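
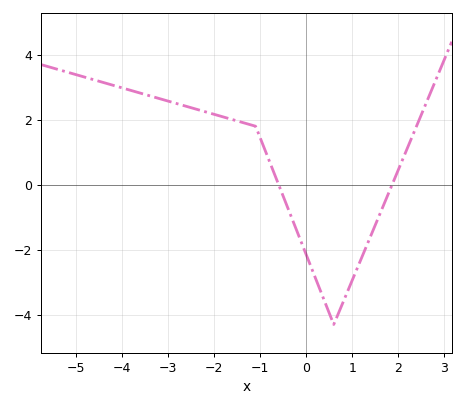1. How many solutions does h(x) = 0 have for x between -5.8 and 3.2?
2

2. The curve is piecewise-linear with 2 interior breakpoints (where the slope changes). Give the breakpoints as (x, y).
(-1.1, 1.8); (0.6, -4.3)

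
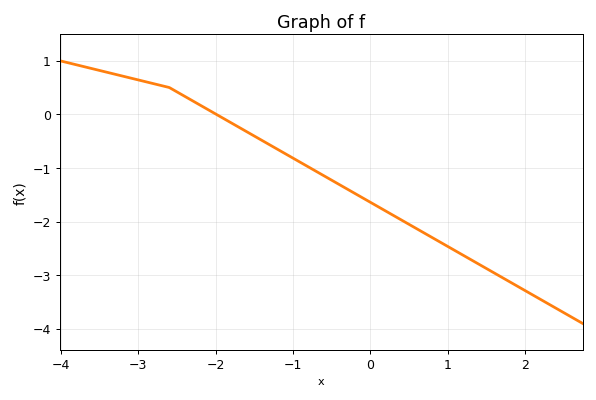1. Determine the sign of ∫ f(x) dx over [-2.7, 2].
negative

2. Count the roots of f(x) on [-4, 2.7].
1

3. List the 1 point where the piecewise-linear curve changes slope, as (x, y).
(-2.6, 0.5)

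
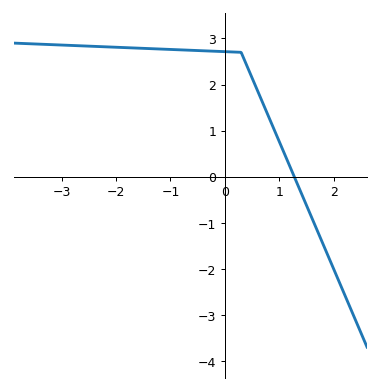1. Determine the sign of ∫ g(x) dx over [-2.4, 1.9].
positive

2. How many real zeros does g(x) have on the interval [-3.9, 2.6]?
1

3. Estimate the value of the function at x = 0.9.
1.04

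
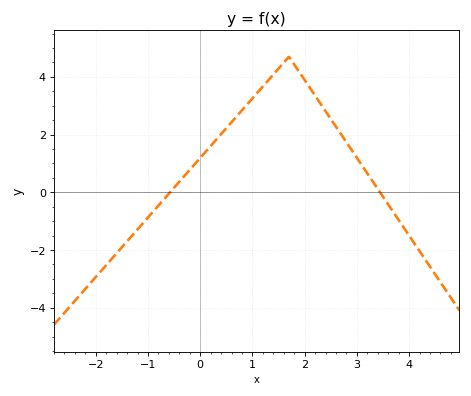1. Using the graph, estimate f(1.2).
3.6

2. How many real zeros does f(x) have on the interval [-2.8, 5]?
2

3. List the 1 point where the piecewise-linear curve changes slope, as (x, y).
(1.7, 4.7)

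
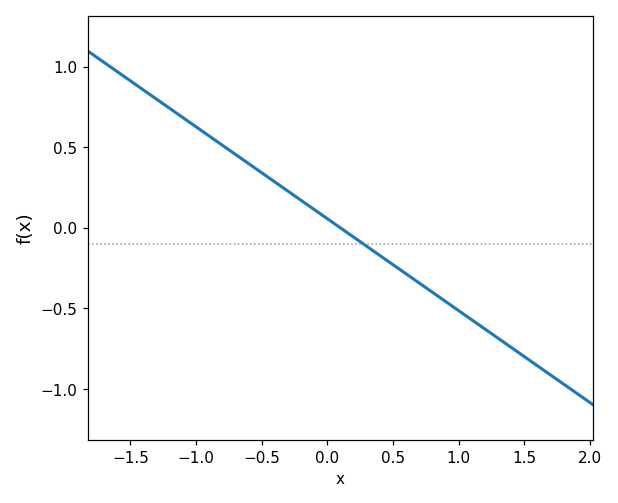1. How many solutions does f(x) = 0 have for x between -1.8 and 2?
1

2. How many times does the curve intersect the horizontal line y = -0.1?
1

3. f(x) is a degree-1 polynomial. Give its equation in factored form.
y = -0.57(x - 0.1)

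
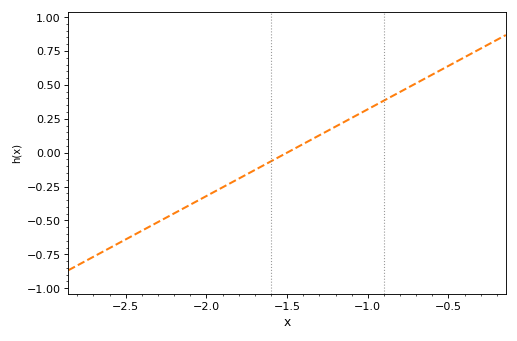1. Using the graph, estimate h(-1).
0.32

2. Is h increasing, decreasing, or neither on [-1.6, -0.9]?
increasing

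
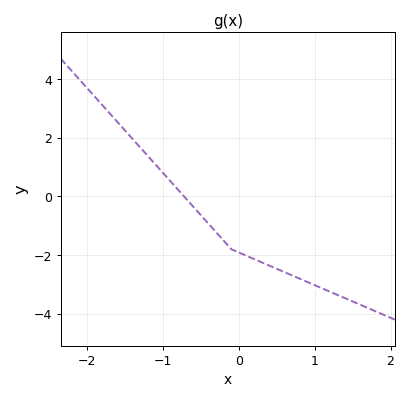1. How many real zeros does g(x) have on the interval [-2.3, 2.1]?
1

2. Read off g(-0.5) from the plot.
-0.6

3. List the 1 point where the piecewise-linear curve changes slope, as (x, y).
(-0.1, -1.8)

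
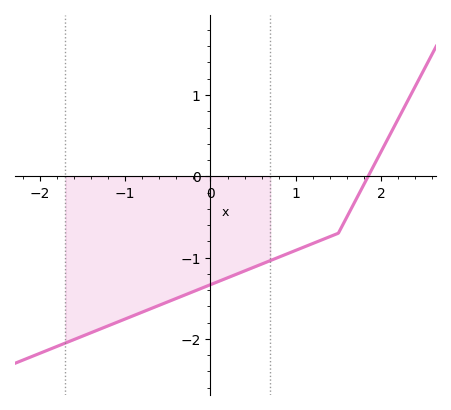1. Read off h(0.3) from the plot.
-1.21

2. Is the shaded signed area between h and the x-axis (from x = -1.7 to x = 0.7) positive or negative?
negative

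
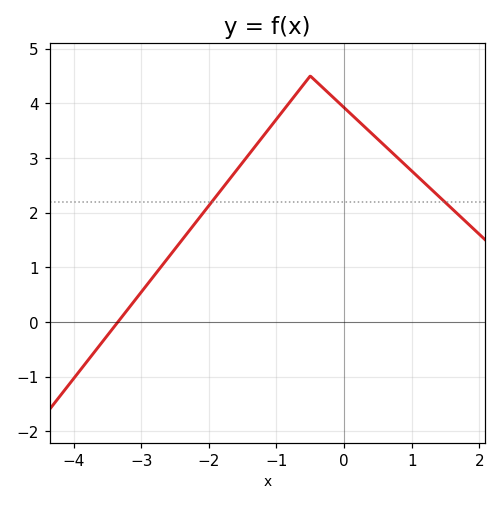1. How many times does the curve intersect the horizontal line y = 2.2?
2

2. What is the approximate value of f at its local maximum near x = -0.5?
4.5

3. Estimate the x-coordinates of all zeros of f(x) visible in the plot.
-3.34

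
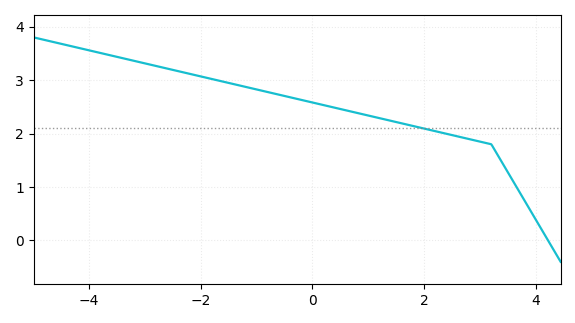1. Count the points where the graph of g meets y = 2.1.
1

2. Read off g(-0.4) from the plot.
2.7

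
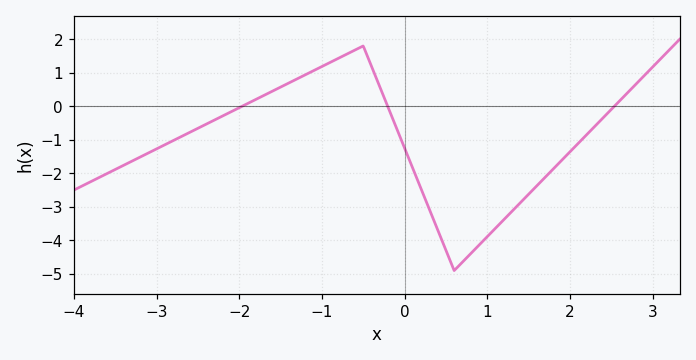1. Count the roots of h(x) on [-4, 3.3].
3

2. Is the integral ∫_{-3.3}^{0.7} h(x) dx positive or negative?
negative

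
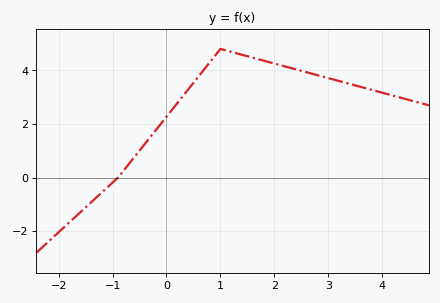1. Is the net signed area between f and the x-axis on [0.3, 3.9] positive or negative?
positive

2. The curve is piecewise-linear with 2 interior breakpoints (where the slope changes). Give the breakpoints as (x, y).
(-0.9, 0); (1, 4.8)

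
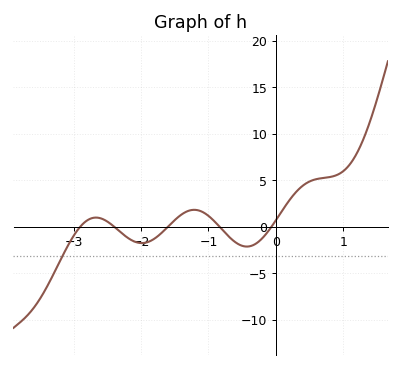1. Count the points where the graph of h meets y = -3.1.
1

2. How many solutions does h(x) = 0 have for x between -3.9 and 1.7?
5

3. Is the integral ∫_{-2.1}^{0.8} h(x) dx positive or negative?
positive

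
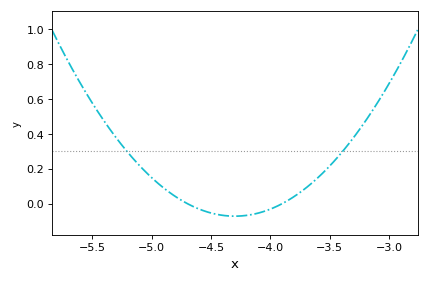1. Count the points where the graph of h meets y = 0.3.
2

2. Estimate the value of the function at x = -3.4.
0.3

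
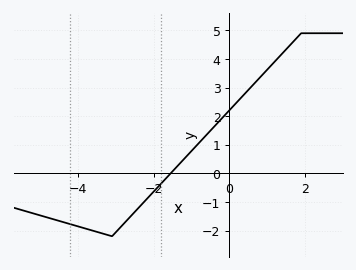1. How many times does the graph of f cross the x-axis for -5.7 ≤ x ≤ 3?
1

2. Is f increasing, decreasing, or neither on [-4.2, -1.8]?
neither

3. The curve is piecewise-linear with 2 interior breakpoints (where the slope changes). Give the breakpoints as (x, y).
(-3.1, -2.2); (1.9, 4.9)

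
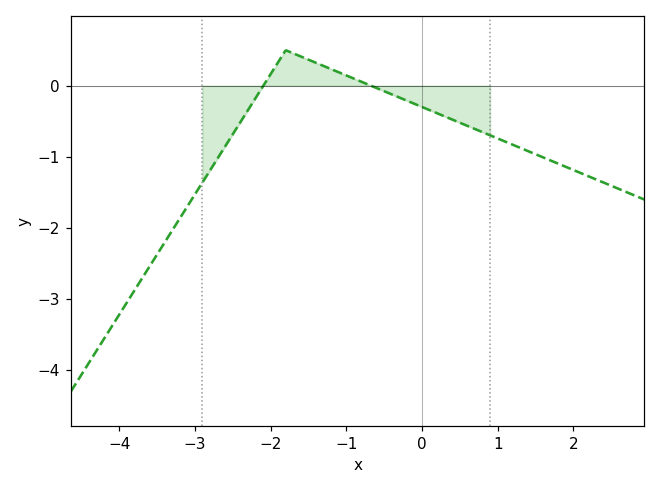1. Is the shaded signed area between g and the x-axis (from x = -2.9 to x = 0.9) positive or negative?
negative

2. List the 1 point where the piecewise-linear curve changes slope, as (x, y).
(-1.8, 0.5)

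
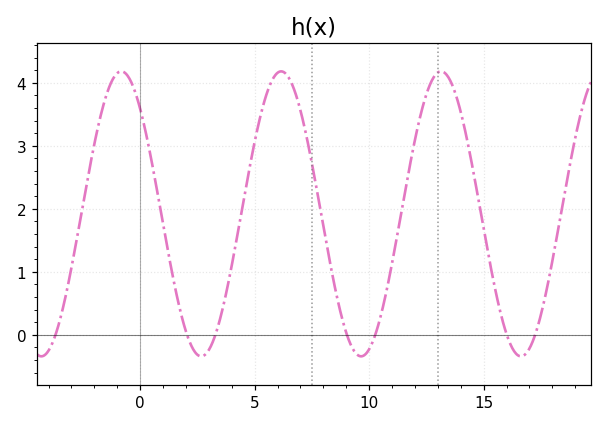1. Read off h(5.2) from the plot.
3.39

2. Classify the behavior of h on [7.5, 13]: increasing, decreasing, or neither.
neither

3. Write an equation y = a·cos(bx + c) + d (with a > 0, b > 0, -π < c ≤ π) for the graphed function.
y = 2.26cos(0.9x + 0.742) + 1.92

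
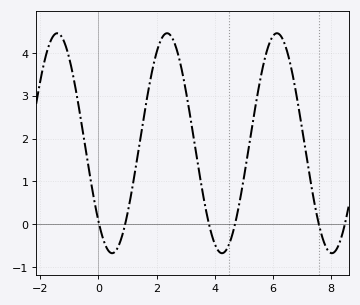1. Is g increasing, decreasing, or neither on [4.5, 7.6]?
neither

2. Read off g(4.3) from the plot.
-0.7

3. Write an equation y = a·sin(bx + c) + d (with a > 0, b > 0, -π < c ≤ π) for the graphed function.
y = 2.57sin(1.7x - 2.4) + 1.89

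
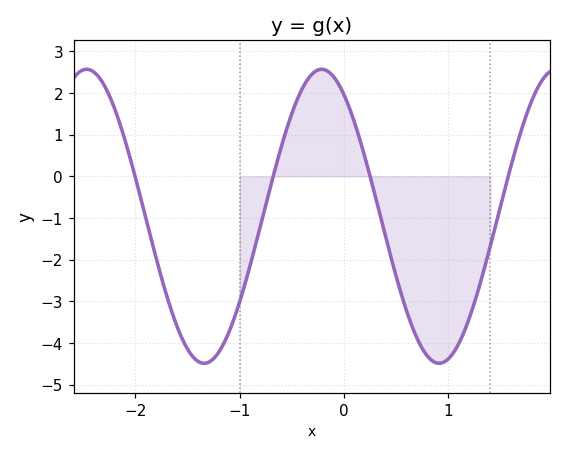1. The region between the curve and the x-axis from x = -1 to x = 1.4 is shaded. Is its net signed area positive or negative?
negative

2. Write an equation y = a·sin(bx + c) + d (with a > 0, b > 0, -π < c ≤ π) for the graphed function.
y = 3.53sin(2.79x + 2.17) - 0.96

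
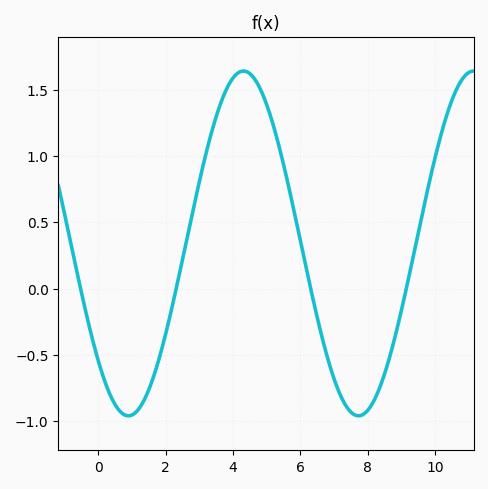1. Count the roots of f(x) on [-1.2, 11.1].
4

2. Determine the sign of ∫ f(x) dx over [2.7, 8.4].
positive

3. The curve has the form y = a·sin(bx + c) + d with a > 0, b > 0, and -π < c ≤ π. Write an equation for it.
y = 1.3sin(0.92x - 2.39) + 0.34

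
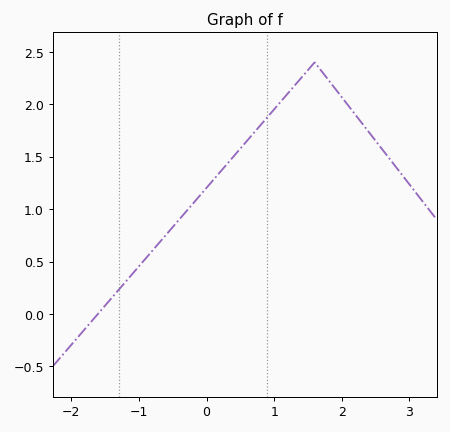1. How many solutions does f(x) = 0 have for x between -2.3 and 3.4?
1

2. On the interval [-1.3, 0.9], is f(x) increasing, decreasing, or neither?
increasing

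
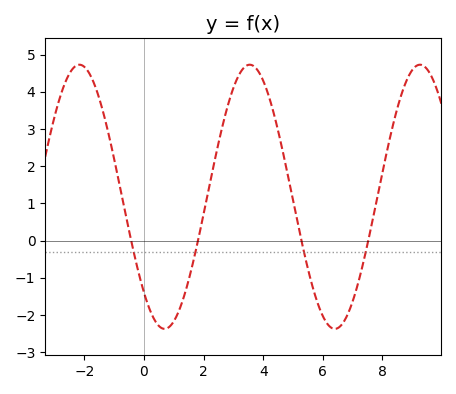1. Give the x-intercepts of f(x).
-0.428, 1.81, 5.28, 7.52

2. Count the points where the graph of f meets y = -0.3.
4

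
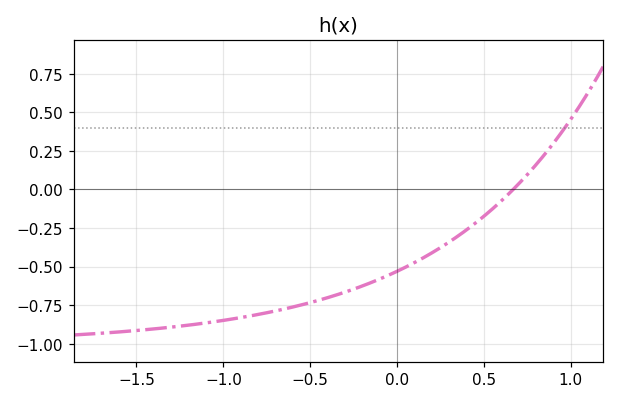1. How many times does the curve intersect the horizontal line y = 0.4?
1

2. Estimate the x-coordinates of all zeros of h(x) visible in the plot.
0.65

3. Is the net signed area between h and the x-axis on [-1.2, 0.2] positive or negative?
negative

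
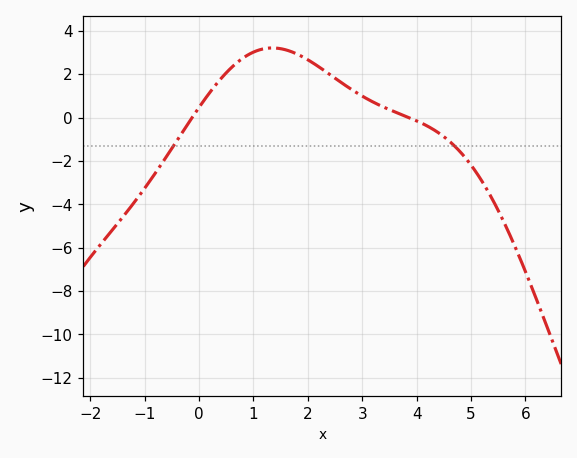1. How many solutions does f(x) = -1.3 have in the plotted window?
2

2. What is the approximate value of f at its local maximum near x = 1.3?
3.22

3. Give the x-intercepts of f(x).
-0.128, 3.86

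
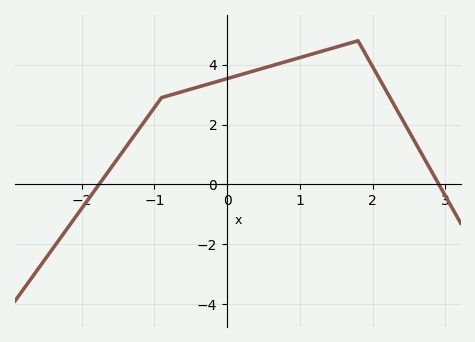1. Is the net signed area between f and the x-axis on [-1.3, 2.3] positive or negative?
positive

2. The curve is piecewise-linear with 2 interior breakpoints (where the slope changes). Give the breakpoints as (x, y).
(-0.9, 2.9); (1.8, 4.8)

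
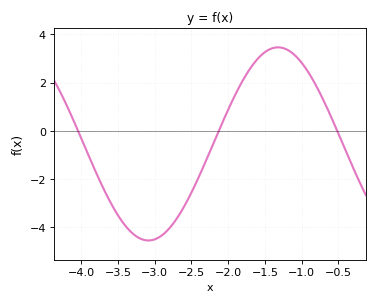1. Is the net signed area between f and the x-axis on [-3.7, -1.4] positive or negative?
negative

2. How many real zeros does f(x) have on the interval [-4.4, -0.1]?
3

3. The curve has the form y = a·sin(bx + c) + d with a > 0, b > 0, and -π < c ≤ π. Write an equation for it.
y = 4sin(1.8x - 2.4) - 0.54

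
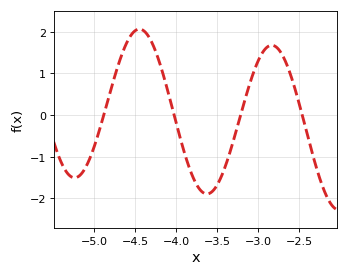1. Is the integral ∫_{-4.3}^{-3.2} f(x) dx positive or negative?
negative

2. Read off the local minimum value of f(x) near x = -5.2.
-1.5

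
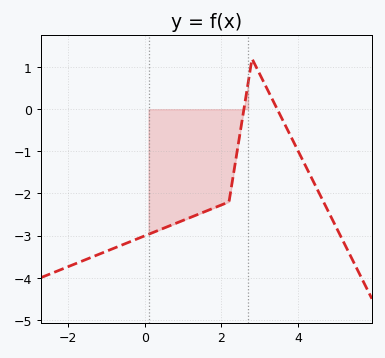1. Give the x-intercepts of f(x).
2.59, 3.46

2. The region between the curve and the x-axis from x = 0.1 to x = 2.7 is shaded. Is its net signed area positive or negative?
negative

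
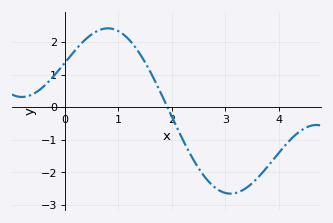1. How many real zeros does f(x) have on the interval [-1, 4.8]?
1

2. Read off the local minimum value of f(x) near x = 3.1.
-2.65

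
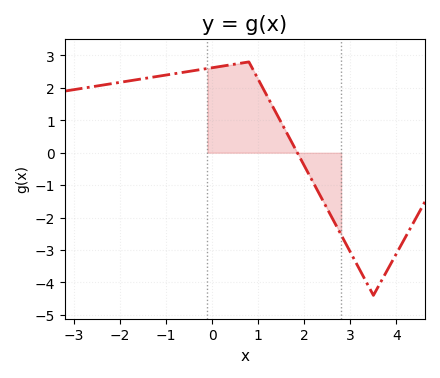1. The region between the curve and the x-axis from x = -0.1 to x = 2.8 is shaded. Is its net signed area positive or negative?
positive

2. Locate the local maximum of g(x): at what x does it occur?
0.8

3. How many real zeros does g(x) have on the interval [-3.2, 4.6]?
1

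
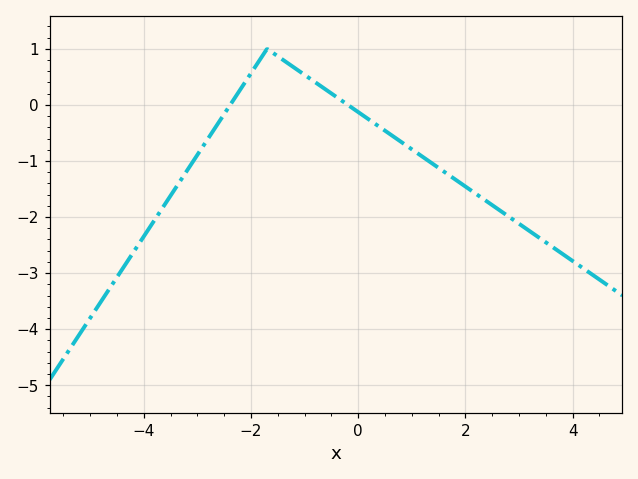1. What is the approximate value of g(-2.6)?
-0.3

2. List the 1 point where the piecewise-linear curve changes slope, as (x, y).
(-1.7, 1)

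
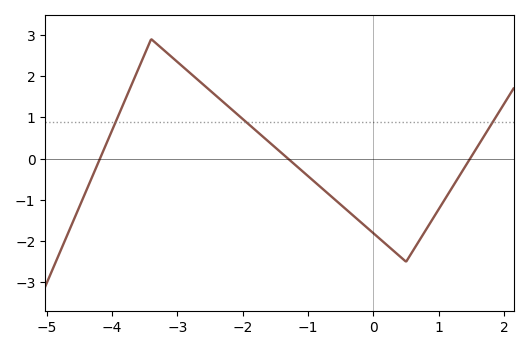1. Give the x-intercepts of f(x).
-4.18, -1.31, 1.48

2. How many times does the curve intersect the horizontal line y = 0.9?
3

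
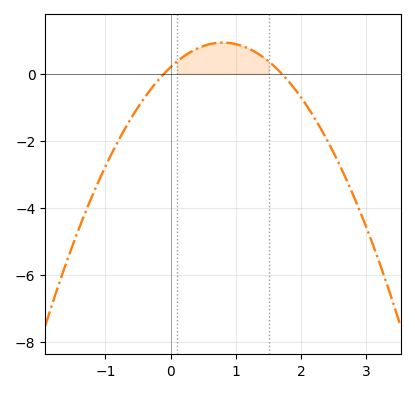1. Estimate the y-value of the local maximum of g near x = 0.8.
1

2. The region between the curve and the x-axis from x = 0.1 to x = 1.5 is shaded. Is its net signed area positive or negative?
positive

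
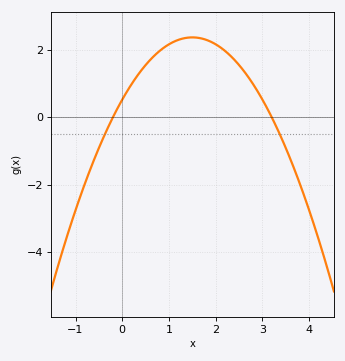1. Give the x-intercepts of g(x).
-0.2, 3.2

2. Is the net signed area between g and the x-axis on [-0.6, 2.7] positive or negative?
positive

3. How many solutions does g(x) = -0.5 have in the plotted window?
2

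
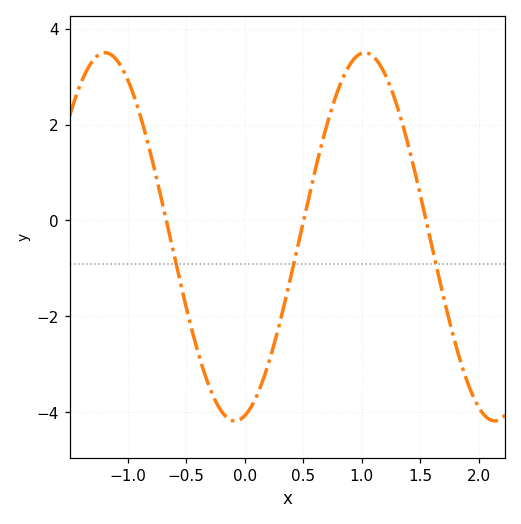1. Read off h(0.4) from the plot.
-1.2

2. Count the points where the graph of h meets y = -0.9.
3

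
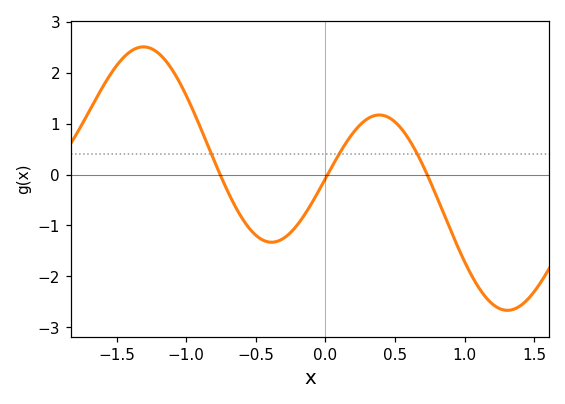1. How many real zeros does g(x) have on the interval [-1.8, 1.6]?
3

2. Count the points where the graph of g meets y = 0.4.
3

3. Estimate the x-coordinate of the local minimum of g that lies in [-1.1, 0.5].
-0.4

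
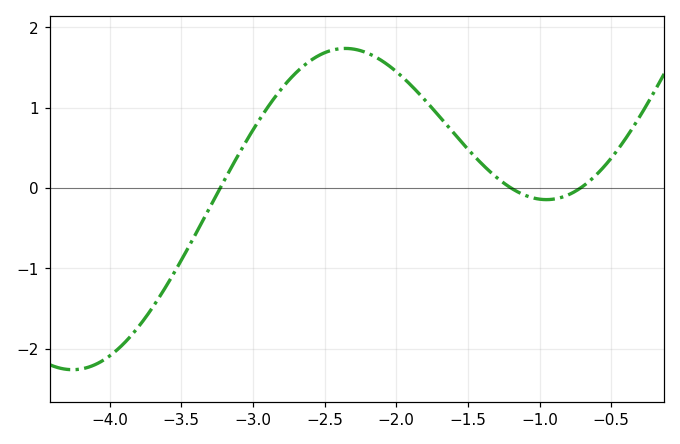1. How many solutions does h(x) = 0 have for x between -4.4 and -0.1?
3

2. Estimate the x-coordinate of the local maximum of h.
-2.4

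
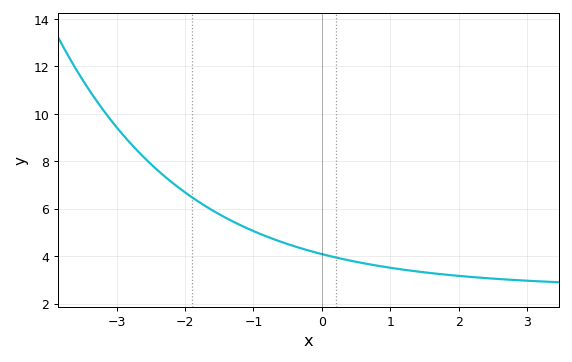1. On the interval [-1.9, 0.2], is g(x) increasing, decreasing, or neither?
decreasing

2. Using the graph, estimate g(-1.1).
5.2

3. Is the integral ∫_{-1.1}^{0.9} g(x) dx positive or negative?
positive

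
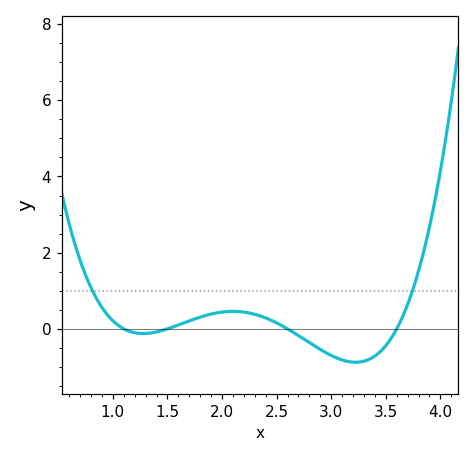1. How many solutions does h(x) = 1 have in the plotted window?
2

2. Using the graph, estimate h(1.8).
0.4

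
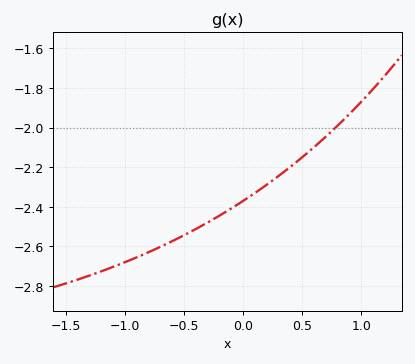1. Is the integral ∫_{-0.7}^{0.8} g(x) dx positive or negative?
negative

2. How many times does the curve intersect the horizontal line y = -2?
1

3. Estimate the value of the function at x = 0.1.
-2.34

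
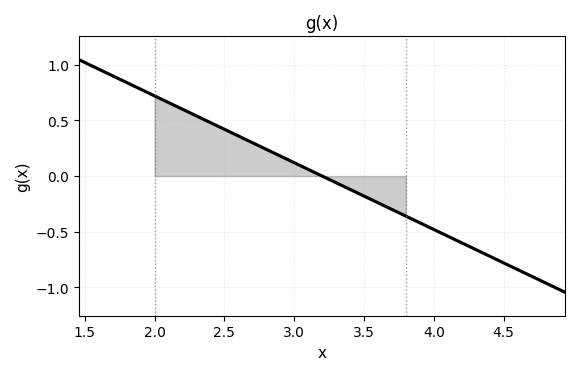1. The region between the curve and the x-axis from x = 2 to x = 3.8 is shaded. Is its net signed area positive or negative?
positive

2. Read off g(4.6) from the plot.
-0.84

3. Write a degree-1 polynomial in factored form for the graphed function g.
y = -0.6(x - 3.2)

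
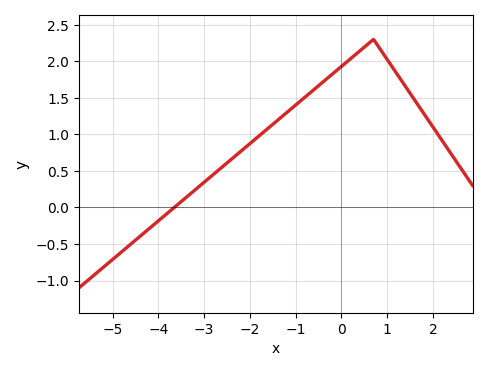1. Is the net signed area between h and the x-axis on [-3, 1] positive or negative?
positive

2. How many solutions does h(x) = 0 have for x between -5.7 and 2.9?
1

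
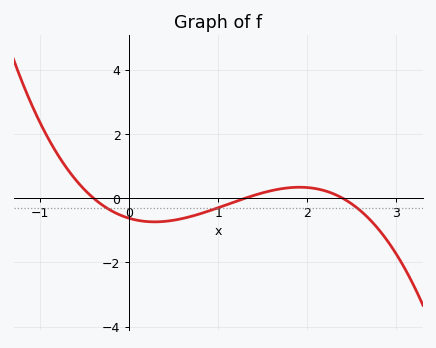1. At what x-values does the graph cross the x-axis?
-0.4, 1.3, 2.4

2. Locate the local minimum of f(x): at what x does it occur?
0.287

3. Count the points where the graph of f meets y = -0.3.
3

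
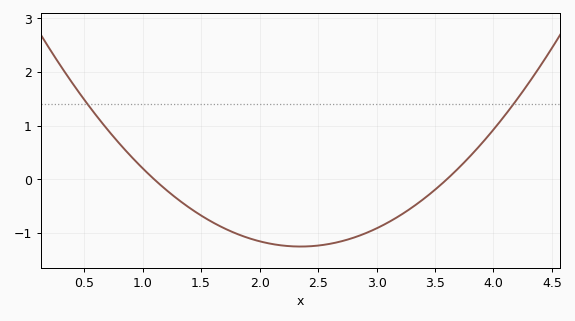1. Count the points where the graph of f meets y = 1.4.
2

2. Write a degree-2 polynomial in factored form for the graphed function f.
y = 0.8(x - 1.1)(x - 3.6)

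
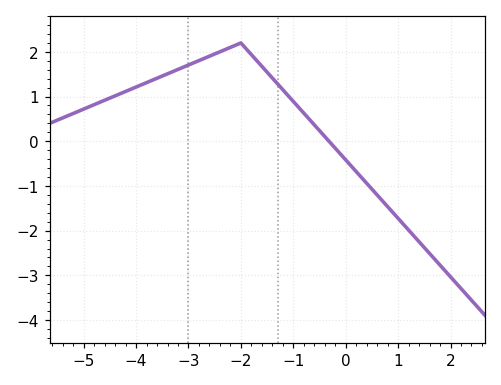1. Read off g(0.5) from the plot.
-1.07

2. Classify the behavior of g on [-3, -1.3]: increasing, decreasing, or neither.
neither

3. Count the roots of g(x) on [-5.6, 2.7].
1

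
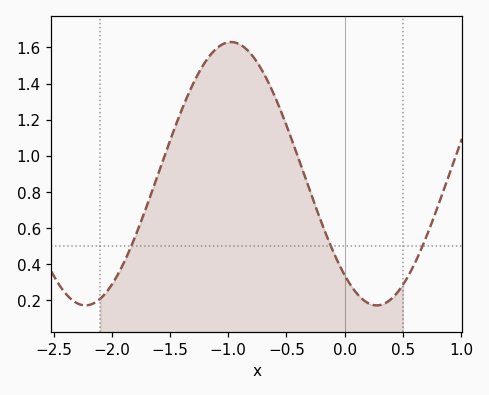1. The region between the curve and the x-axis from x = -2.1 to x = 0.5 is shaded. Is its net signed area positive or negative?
positive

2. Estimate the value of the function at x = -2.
0.286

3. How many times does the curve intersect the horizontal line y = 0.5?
3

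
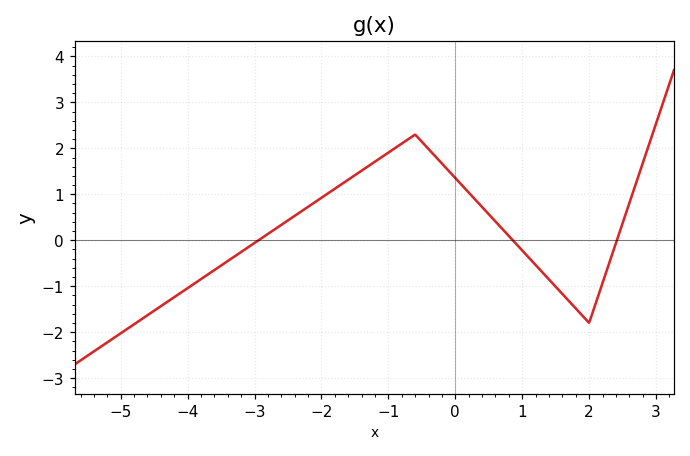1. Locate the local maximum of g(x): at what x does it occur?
-0.6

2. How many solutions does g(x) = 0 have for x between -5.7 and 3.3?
3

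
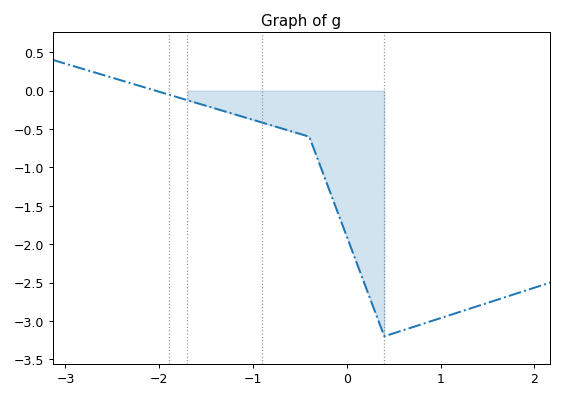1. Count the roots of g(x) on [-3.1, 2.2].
1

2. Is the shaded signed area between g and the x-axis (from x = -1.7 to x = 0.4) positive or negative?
negative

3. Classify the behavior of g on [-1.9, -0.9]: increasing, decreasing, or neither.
decreasing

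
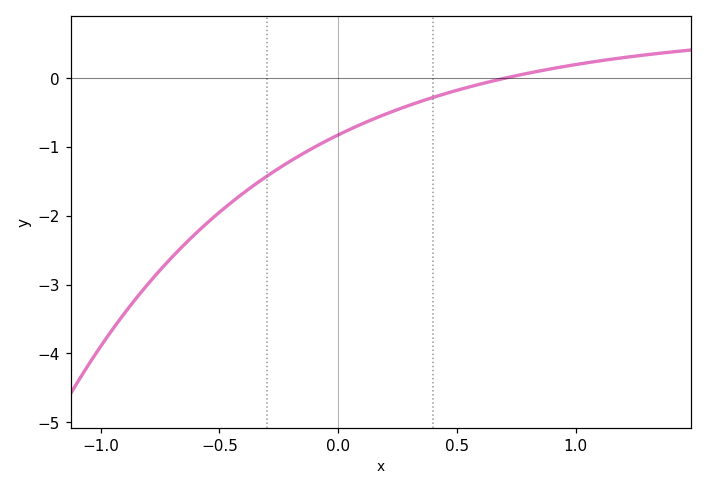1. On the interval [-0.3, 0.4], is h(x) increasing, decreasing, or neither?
increasing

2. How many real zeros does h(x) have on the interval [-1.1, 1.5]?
1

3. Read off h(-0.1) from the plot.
-1.01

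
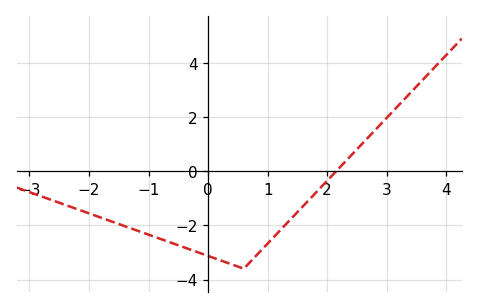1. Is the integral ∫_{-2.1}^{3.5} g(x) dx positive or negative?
negative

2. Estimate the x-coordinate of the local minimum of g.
0.6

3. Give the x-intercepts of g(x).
2.15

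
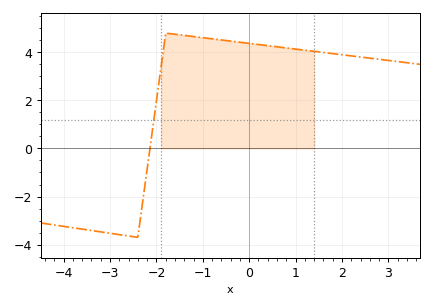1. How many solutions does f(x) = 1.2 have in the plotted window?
1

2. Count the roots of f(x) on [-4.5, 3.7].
1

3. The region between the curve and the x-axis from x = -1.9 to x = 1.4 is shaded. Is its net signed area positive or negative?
positive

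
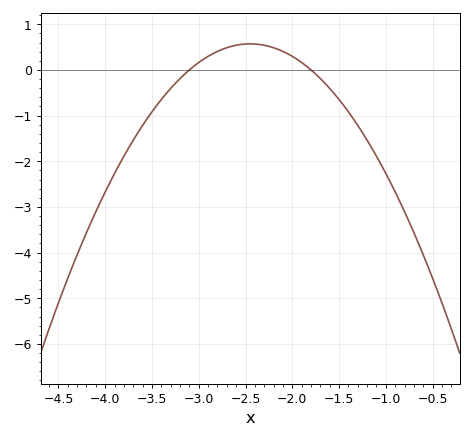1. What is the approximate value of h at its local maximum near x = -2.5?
0.6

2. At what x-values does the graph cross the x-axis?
-3.1, -1.8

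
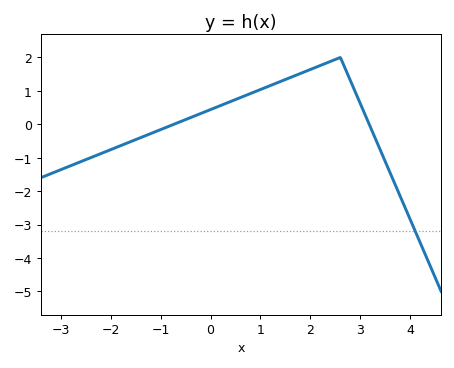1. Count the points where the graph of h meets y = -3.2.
1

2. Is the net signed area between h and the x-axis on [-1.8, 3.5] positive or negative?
positive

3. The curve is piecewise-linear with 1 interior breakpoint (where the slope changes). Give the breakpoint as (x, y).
(2.6, 2)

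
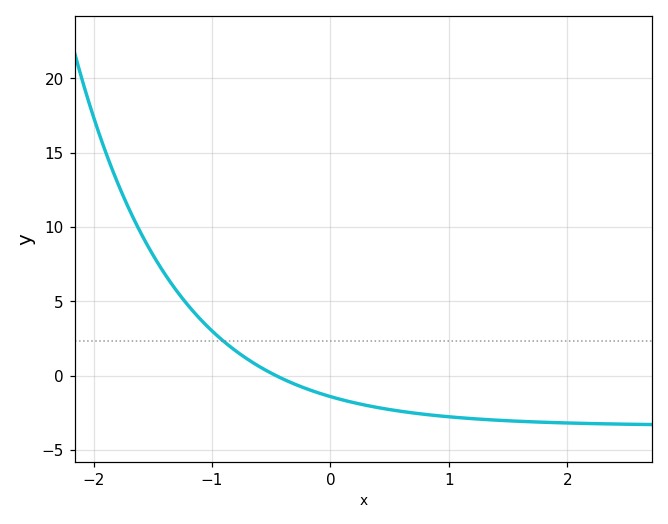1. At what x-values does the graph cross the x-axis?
-0.459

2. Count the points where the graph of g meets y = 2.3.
1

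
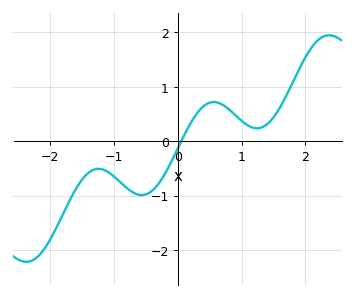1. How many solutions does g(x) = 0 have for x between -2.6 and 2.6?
1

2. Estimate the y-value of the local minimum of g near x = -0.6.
-0.991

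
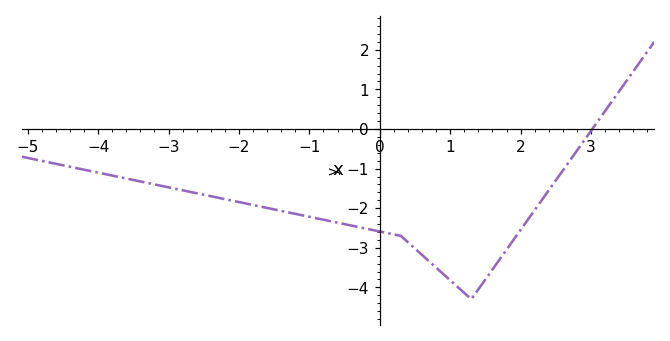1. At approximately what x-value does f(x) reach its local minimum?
1.3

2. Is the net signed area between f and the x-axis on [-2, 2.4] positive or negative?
negative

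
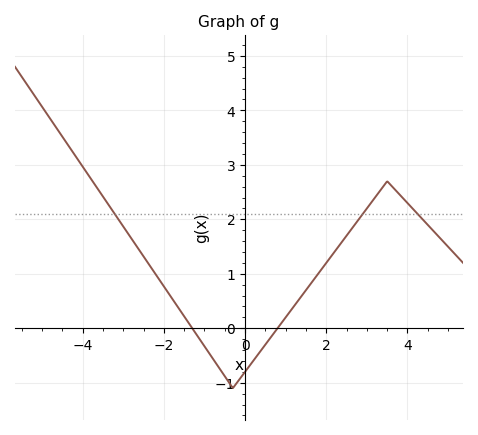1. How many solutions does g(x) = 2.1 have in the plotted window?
3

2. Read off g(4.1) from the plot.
2.22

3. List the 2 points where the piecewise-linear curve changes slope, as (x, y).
(-0.3, -1.1); (3.5, 2.7)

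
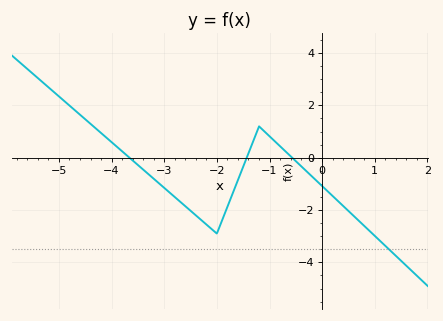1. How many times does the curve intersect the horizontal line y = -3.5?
1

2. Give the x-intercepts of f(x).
-3.66, -1.43, -0.57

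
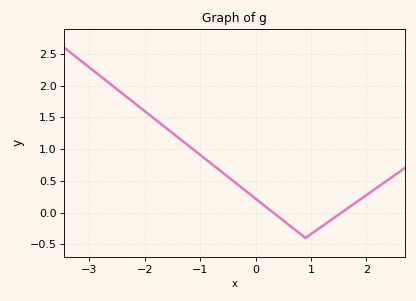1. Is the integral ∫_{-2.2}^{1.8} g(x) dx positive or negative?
positive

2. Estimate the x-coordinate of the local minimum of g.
0.899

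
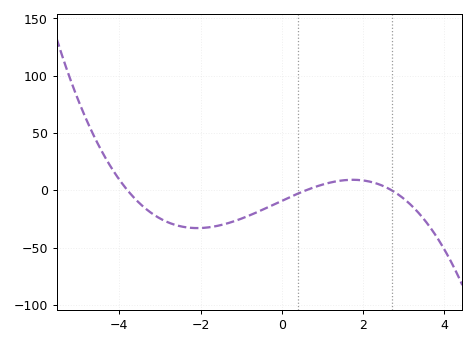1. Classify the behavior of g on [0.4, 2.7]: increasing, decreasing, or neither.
neither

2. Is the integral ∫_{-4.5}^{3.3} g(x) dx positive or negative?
negative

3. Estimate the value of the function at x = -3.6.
-10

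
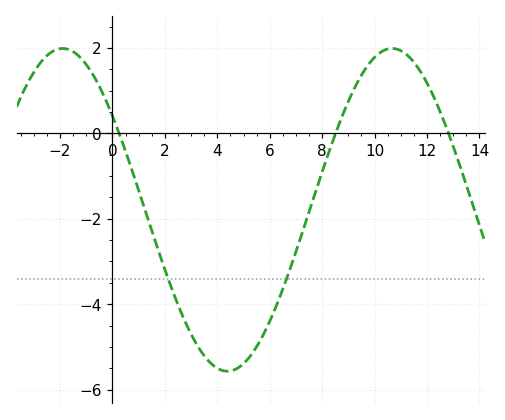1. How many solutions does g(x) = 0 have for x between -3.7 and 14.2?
3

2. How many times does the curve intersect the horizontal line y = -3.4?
2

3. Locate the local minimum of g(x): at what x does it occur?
4.38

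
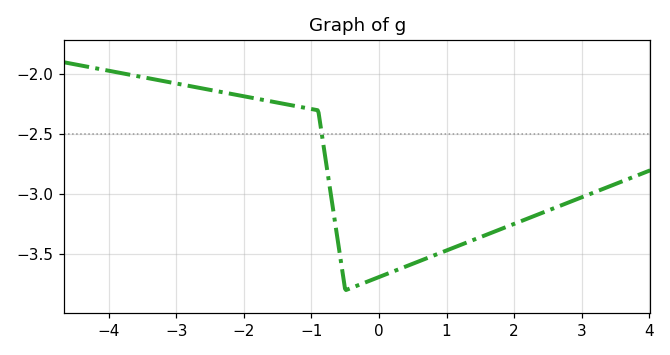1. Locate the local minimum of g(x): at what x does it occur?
-0.496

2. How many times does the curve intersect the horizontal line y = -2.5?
1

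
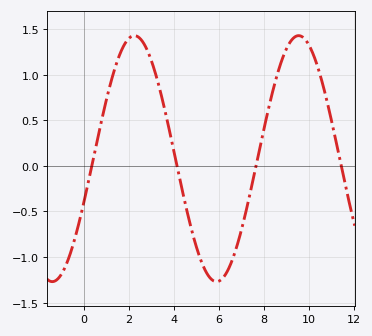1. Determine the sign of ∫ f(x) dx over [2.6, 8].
negative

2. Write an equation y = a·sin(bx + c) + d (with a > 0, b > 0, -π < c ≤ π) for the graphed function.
y = 1.35sin(0.86x - 0.36) + 0.08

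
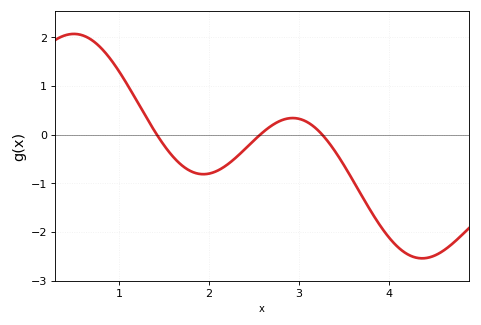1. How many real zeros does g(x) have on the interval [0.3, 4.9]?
3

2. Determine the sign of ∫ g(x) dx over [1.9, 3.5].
negative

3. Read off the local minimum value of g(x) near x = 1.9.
-0.8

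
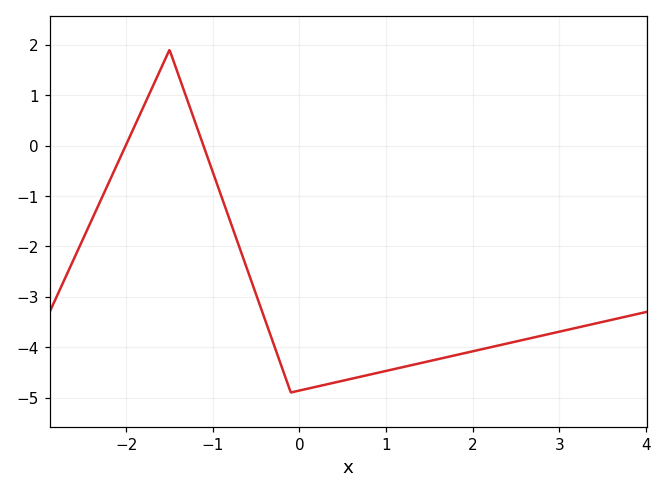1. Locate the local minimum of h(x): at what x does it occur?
-0.1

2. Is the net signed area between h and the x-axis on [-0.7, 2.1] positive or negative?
negative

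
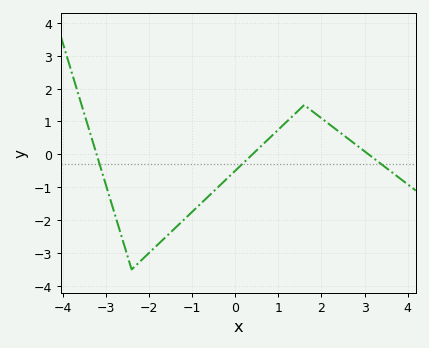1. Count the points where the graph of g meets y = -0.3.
3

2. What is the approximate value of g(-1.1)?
-1.9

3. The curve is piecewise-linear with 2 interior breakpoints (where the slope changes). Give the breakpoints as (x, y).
(-2.4, -3.5); (1.6, 1.5)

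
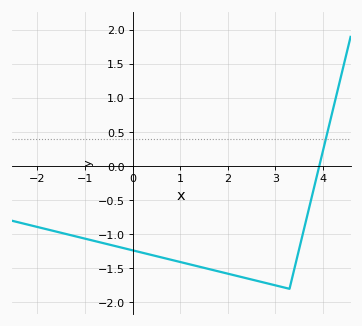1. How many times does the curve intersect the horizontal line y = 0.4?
1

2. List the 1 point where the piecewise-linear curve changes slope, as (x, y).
(3.3, -1.8)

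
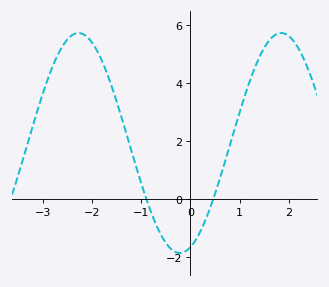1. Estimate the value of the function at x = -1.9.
5.11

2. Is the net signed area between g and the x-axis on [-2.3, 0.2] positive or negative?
positive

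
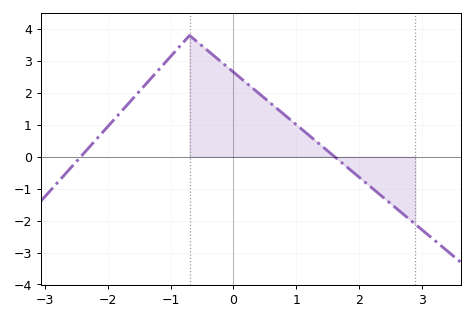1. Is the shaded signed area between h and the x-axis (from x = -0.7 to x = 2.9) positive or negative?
positive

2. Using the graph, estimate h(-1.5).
2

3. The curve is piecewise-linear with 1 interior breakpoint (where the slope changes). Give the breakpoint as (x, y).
(-0.7, 3.8)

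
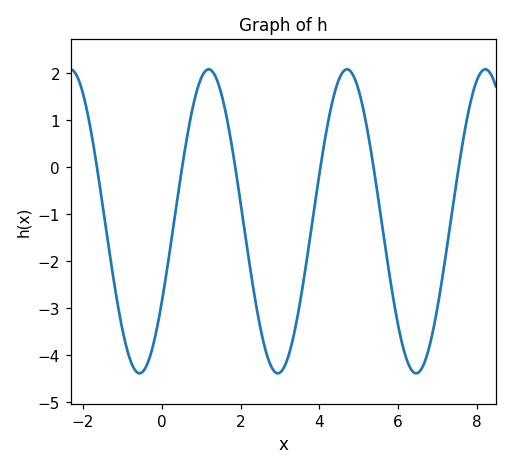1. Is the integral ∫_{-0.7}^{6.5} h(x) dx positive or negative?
negative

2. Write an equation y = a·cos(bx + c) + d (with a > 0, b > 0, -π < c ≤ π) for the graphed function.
y = 3.23cos(1.79x - 2.13) - 1.15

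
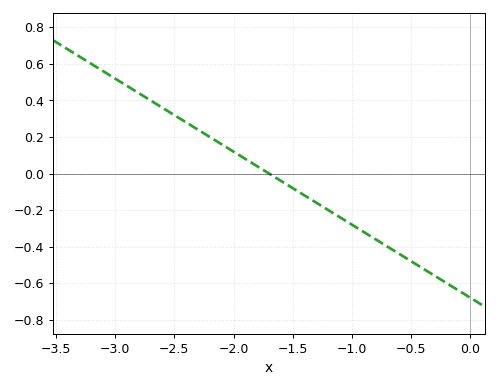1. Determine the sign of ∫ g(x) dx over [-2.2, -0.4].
negative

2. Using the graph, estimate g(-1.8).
0.04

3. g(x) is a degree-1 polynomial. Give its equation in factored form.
y = -0.4(x + 1.7)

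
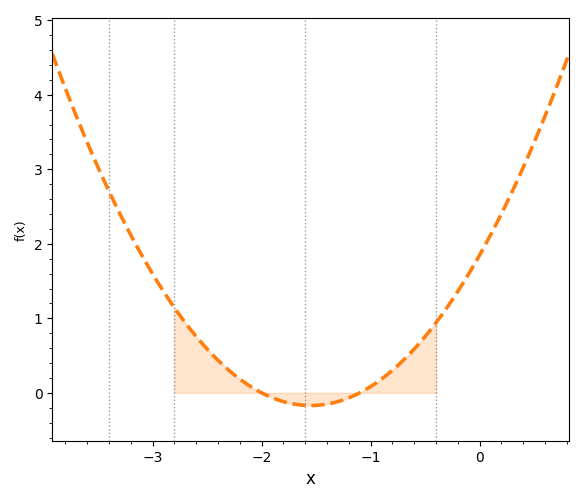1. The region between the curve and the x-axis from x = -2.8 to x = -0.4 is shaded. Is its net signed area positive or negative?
positive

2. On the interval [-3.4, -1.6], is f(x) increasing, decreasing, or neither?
decreasing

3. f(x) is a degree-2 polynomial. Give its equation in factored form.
y = 0.84(x + 2)(x + 1.1)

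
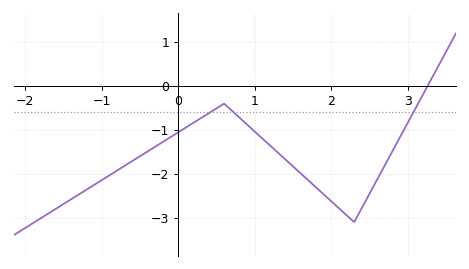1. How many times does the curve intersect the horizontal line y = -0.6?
3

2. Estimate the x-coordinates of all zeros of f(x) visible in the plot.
3.3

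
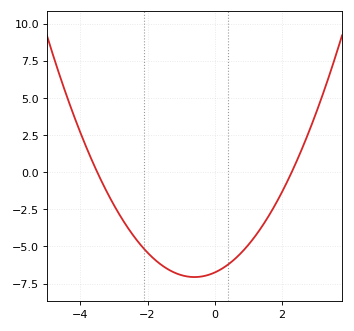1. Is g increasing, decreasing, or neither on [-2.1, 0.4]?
neither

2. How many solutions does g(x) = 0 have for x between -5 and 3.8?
2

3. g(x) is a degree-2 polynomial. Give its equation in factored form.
y = 0.84(x + 3.5)(x - 2.3)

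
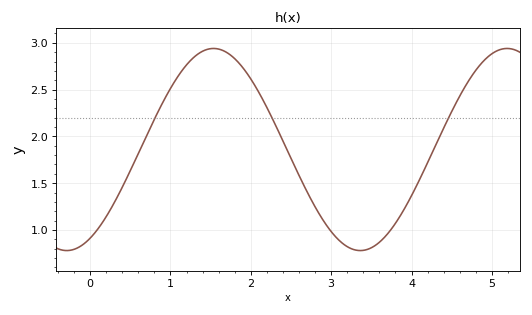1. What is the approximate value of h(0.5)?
1.65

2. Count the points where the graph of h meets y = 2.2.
3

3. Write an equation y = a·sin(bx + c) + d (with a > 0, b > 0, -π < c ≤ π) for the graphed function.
y = 1.08sin(1.7x - 1.1) + 1.86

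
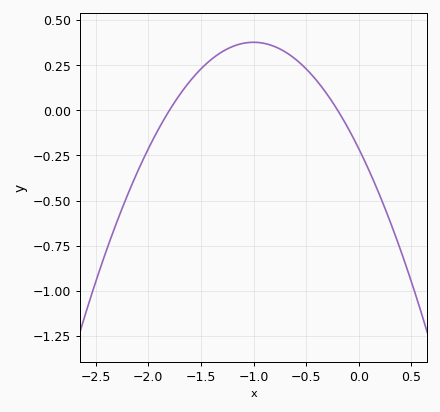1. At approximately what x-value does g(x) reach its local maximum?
-1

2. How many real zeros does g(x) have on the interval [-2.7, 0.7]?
2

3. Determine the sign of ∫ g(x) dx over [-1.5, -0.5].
positive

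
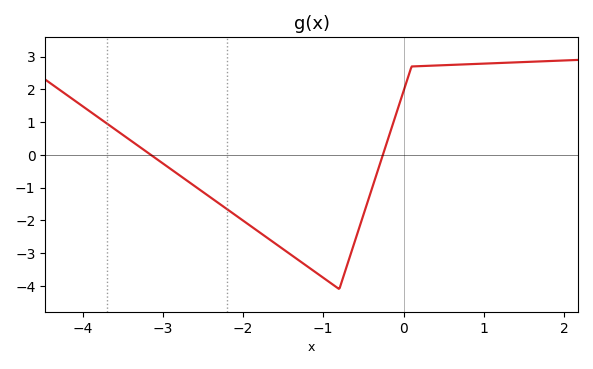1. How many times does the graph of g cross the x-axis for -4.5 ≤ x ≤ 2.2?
2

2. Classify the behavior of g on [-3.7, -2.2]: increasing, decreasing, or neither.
decreasing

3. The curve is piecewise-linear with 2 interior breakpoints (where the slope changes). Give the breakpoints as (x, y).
(-0.8, -4.1); (0.1, 2.7)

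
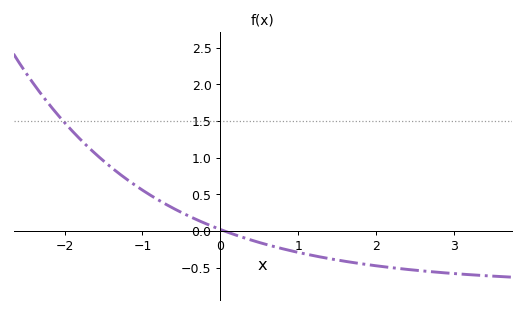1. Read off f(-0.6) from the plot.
0.3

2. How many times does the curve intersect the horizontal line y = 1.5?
1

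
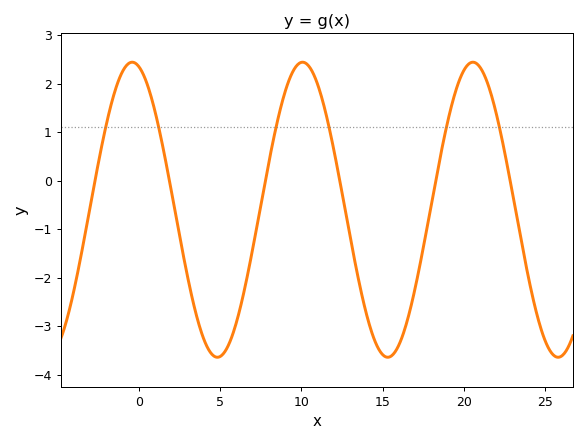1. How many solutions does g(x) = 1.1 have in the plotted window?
6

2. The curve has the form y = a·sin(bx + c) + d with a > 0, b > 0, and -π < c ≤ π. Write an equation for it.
y = 3.04sin(0.6x + 1.81) - 0.6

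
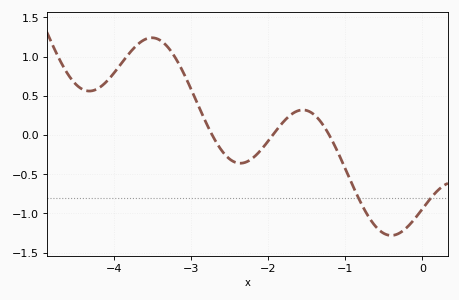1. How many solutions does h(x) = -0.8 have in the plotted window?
2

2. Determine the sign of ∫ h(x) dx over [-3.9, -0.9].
positive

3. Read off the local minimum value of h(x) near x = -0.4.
-1.28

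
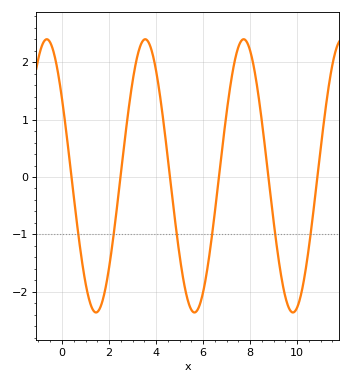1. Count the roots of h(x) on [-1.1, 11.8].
6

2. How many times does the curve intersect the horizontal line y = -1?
6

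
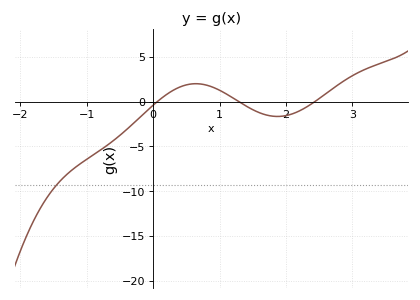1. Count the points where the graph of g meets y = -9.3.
1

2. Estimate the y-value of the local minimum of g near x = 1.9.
-1.66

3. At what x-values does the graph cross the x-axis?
0.064, 1.29, 2.44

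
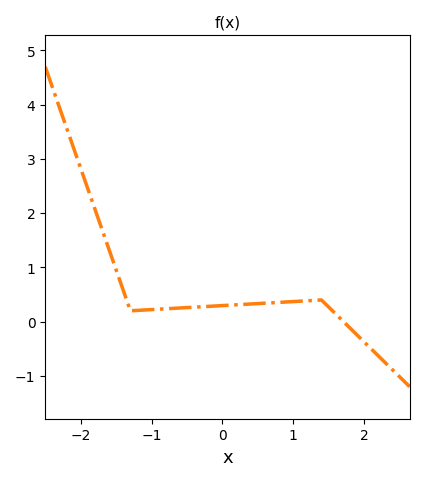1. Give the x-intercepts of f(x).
1.71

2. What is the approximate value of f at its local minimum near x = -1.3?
0.2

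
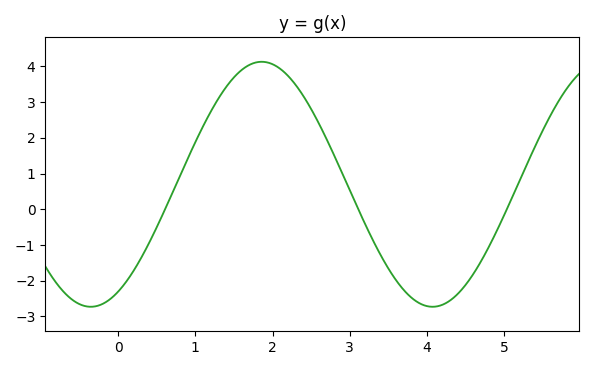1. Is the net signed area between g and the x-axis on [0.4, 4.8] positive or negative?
positive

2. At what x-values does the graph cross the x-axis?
0.6, 3.1, 5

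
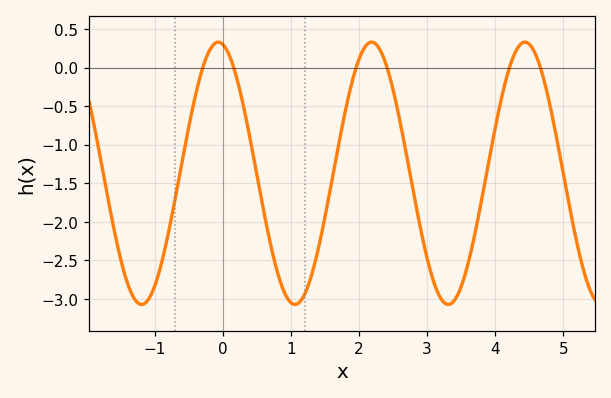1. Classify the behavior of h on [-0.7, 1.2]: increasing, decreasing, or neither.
neither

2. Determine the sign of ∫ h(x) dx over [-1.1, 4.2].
negative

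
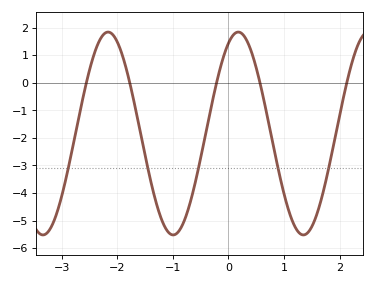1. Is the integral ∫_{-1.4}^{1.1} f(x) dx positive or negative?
negative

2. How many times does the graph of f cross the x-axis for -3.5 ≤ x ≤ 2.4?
5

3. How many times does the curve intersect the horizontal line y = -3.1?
5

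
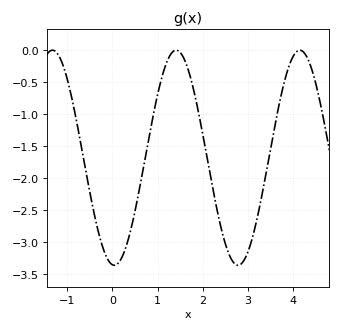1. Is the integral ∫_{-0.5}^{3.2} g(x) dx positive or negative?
negative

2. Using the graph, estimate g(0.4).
-2.85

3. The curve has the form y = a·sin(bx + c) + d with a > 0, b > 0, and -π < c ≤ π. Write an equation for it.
y = 1.68sin(2.3x - 1.7) - 1.68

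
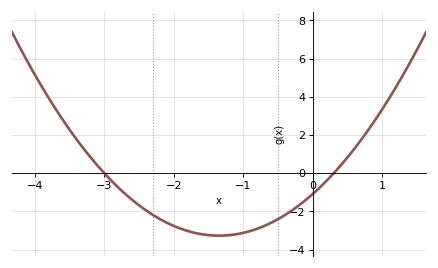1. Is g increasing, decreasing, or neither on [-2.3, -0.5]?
neither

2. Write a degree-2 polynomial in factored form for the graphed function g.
y = 1.2(x + 3)(x - 0.3)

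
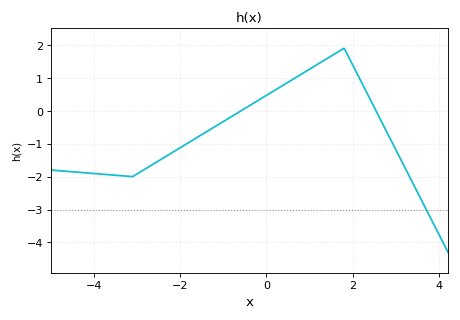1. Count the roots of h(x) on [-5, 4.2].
2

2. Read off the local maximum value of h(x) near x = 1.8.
1.9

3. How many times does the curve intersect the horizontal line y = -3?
1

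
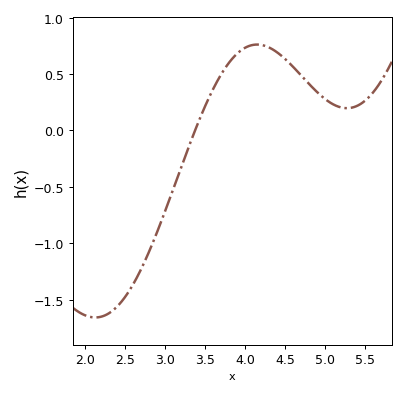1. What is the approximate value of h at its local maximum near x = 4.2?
0.75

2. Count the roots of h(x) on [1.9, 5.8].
1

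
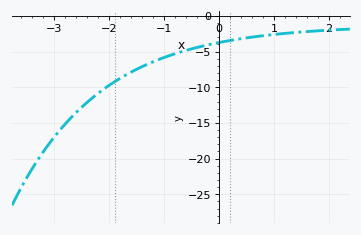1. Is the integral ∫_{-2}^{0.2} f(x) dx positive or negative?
negative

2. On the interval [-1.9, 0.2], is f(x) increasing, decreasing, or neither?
increasing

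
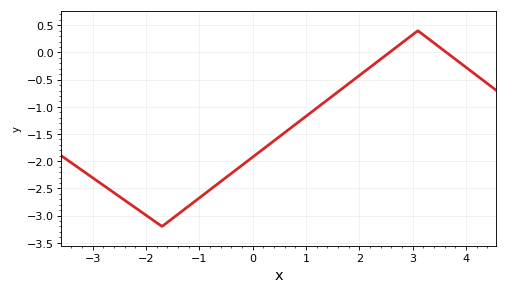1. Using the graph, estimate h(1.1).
-1.1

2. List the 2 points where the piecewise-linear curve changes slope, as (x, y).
(-1.7, -3.2); (3.1, 0.4)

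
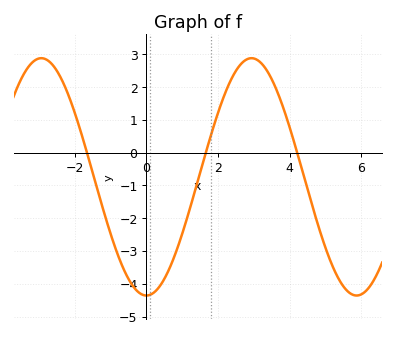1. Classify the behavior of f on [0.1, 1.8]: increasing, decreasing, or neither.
increasing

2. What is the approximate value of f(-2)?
1.21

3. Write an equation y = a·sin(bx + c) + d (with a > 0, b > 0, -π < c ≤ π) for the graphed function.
y = 3.62sin(1.07x - 1.57) - 0.74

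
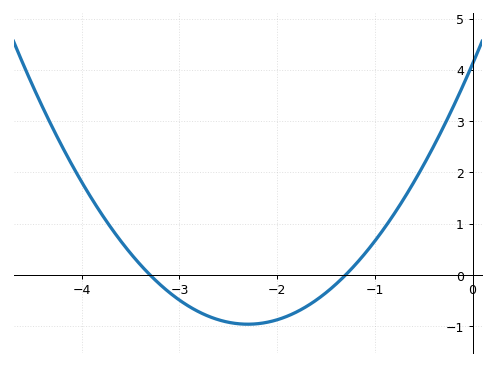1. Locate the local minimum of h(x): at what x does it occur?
-2.3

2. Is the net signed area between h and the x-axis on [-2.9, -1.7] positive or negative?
negative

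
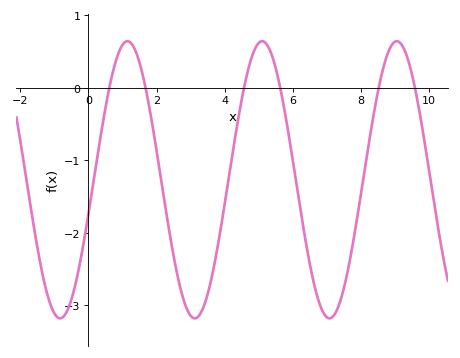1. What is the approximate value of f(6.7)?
-2.85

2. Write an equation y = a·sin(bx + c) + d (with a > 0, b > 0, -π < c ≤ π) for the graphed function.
y = 1.91sin(1.59x - 0.25) - 1.27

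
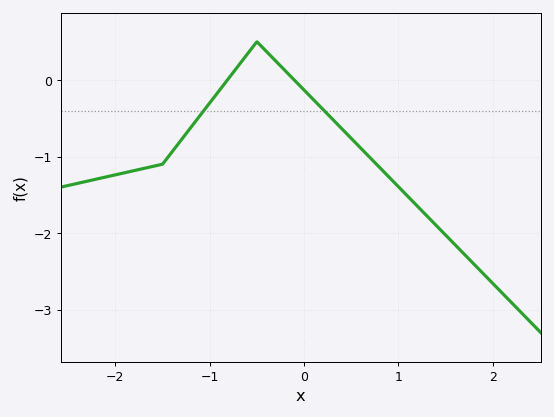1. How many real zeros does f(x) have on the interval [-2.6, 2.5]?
2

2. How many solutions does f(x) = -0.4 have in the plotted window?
2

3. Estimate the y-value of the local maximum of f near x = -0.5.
0.5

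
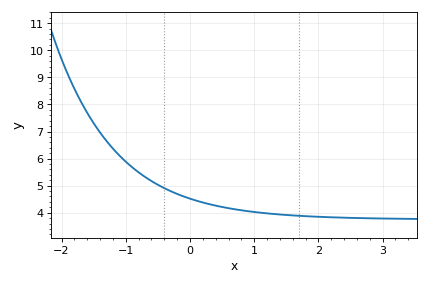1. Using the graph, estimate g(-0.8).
5.5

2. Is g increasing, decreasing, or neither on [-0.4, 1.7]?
decreasing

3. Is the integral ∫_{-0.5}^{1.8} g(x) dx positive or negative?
positive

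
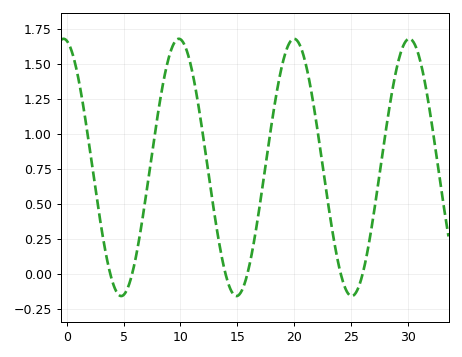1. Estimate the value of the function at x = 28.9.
1.45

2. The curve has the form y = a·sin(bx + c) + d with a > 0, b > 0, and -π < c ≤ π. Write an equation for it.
y = 0.92sin(0.62x + 1.7) + 0.76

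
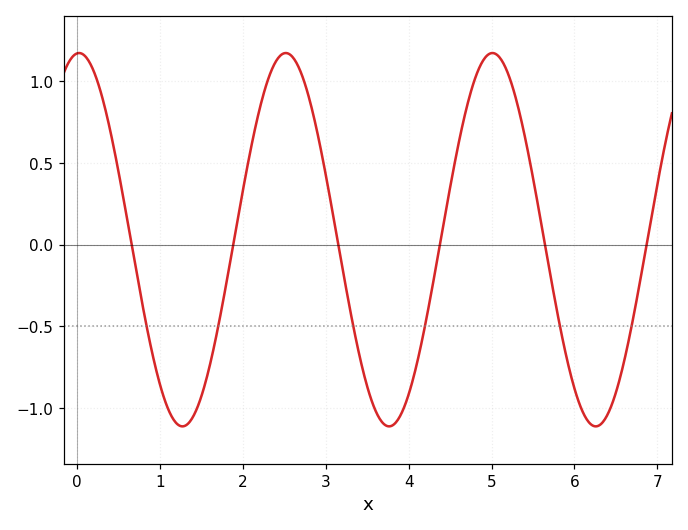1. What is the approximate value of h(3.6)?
-1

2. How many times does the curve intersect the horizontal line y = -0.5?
6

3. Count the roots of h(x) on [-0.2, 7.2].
6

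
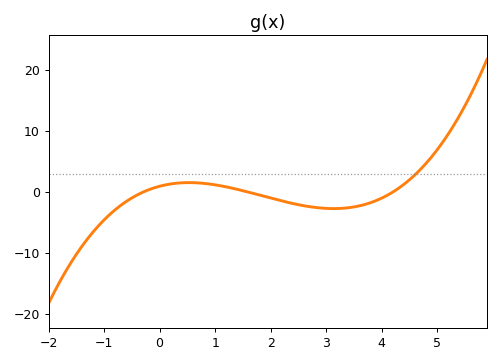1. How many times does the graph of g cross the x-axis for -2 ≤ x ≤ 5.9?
3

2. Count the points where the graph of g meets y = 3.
1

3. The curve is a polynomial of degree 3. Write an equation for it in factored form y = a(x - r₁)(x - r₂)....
y = 0.48(x + 0.3)(x - 1.6)(x - 4.2)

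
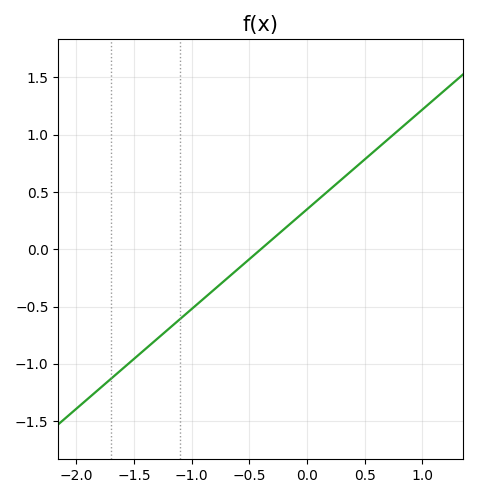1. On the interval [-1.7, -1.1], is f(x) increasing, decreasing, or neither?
increasing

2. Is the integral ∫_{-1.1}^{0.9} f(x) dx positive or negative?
positive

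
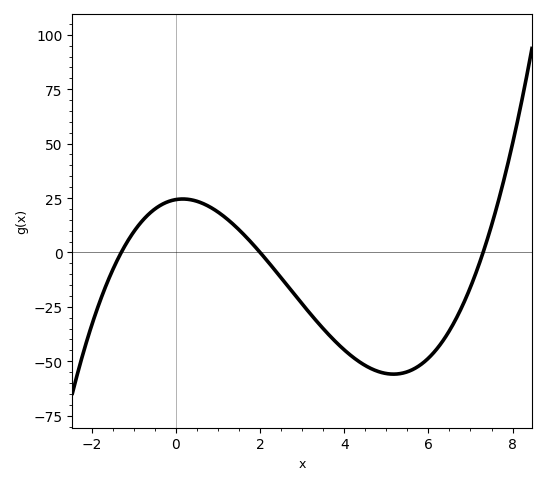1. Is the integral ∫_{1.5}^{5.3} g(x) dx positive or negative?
negative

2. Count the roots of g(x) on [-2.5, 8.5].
3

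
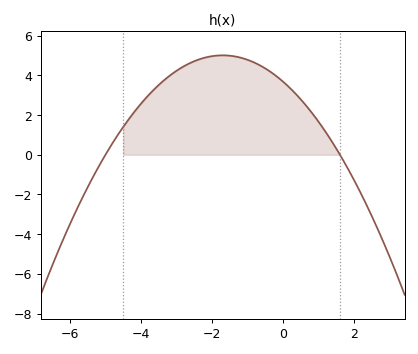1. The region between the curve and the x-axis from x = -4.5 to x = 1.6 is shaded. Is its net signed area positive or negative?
positive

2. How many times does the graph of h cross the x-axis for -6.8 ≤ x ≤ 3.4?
2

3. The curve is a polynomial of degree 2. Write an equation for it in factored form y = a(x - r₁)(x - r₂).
y = -0.46(x + 5)(x - 1.6)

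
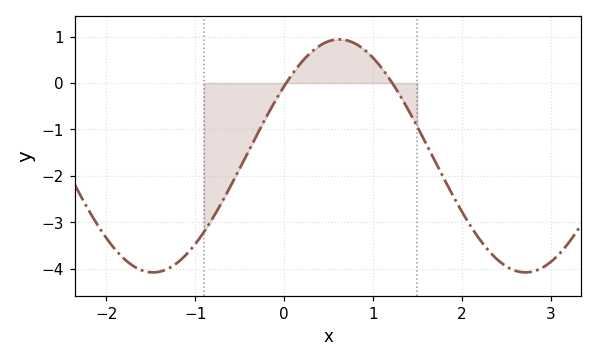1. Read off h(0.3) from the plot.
0.655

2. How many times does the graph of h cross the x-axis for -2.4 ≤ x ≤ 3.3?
2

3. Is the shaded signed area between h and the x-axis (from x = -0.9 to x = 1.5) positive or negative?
negative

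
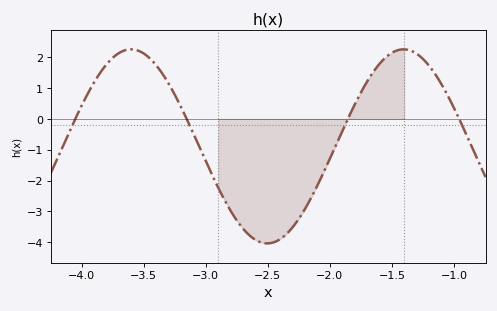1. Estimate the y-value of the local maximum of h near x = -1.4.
2.3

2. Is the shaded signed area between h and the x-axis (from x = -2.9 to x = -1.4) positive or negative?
negative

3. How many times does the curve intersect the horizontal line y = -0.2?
4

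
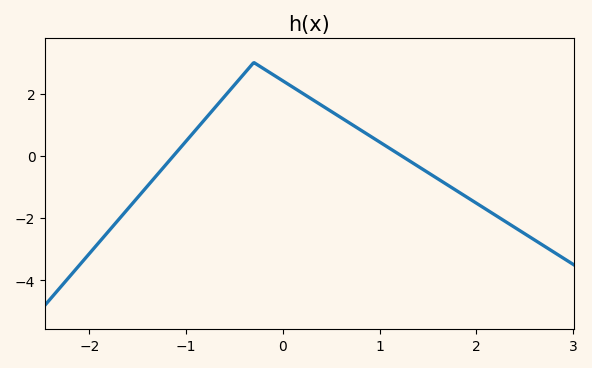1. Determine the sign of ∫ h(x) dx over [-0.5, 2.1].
positive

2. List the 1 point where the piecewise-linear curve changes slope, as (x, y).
(-0.3, 3)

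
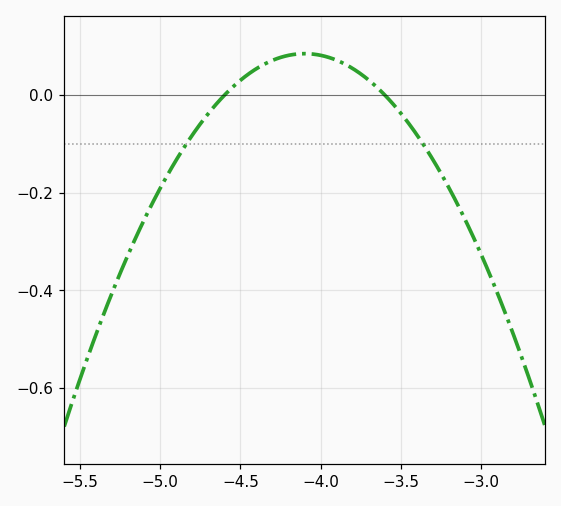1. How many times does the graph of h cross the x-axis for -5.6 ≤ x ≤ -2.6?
2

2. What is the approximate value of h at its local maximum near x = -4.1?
0.085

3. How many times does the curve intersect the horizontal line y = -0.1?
2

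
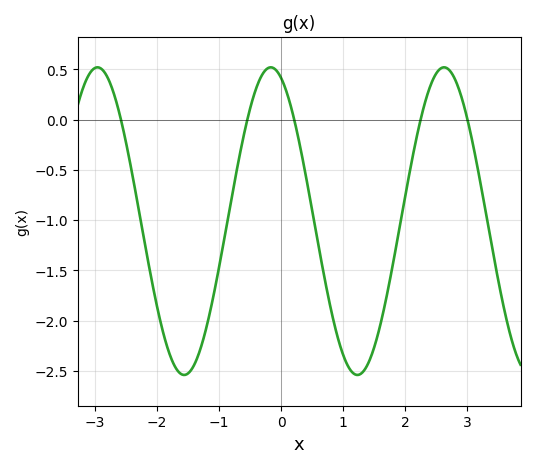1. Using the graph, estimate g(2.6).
0.518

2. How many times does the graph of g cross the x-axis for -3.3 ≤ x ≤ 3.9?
5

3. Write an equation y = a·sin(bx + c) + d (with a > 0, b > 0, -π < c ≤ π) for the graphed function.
y = 1.53sin(2.25x + 1.95) - 1.01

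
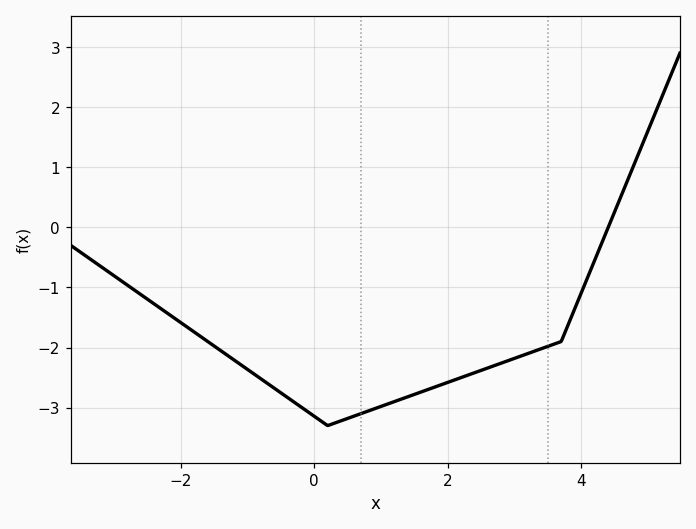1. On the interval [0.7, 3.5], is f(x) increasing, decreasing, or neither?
increasing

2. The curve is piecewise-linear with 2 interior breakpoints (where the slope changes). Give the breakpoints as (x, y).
(0.2, -3.3); (3.7, -1.9)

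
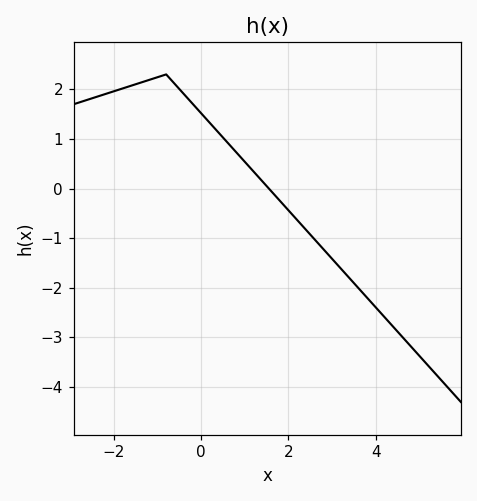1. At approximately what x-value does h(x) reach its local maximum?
-0.8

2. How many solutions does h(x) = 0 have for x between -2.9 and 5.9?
1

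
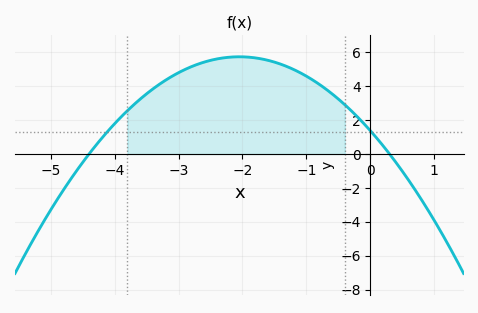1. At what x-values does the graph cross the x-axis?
-4.4, 0.3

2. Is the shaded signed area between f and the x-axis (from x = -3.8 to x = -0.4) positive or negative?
positive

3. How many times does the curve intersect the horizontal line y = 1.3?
2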